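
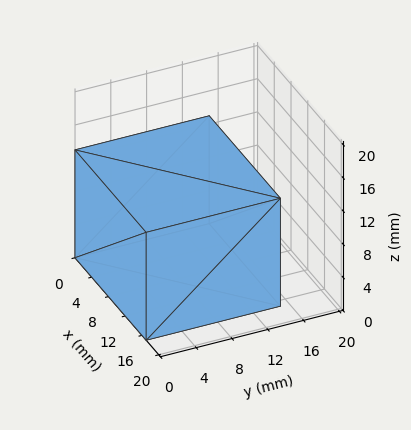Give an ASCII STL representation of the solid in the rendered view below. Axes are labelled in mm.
Reading the render: the shape is a rectangular box, roughly 17 × 15 mm footprint and 13 mm tall (dimensions read to the nearest mm from the axis ticks). For the STL, each face is triangulated and given an outward normal.

solid part
  facet normal 0.0000 0.0000 -1.0000
    outer loop
      vertex 17.0 15.0 0.0
      vertex 17.0 0.0 0.0
      vertex 0.0 0.0 0.0
    endloop
  endfacet
  facet normal 0.0000 0.0000 -1.0000
    outer loop
      vertex 0.0 15.0 0.0
      vertex 17.0 15.0 0.0
      vertex 0.0 0.0 0.0
    endloop
  endfacet
  facet normal 0.0000 0.0000 1.0000
    outer loop
      vertex 0.0 0.0 13.0
      vertex 17.0 0.0 13.0
      vertex 17.0 15.0 13.0
    endloop
  endfacet
  facet normal 0.0000 0.0000 1.0000
    outer loop
      vertex 0.0 0.0 13.0
      vertex 17.0 15.0 13.0
      vertex 0.0 15.0 13.0
    endloop
  endfacet
  facet normal 0.0000 -1.0000 0.0000
    outer loop
      vertex 0.0 0.0 0.0
      vertex 17.0 0.0 0.0
      vertex 17.0 0.0 13.0
    endloop
  endfacet
  facet normal 0.0000 -1.0000 0.0000
    outer loop
      vertex 0.0 0.0 0.0
      vertex 17.0 0.0 13.0
      vertex 0.0 0.0 13.0
    endloop
  endfacet
  facet normal 0.0000 1.0000 0.0000
    outer loop
      vertex 17.0 15.0 13.0
      vertex 17.0 15.0 0.0
      vertex 0.0 15.0 0.0
    endloop
  endfacet
  facet normal 0.0000 1.0000 0.0000
    outer loop
      vertex 0.0 15.0 13.0
      vertex 17.0 15.0 13.0
      vertex 0.0 15.0 0.0
    endloop
  endfacet
  facet normal -1.0000 0.0000 0.0000
    outer loop
      vertex 0.0 15.0 13.0
      vertex 0.0 15.0 0.0
      vertex 0.0 0.0 0.0
    endloop
  endfacet
  facet normal -1.0000 0.0000 0.0000
    outer loop
      vertex 0.0 0.0 13.0
      vertex 0.0 15.0 13.0
      vertex 0.0 0.0 0.0
    endloop
  endfacet
  facet normal 1.0000 0.0000 0.0000
    outer loop
      vertex 17.0 0.0 0.0
      vertex 17.0 15.0 0.0
      vertex 17.0 15.0 13.0
    endloop
  endfacet
  facet normal 1.0000 0.0000 0.0000
    outer loop
      vertex 17.0 0.0 0.0
      vertex 17.0 15.0 13.0
      vertex 17.0 0.0 13.0
    endloop
  endfacet
endsolid part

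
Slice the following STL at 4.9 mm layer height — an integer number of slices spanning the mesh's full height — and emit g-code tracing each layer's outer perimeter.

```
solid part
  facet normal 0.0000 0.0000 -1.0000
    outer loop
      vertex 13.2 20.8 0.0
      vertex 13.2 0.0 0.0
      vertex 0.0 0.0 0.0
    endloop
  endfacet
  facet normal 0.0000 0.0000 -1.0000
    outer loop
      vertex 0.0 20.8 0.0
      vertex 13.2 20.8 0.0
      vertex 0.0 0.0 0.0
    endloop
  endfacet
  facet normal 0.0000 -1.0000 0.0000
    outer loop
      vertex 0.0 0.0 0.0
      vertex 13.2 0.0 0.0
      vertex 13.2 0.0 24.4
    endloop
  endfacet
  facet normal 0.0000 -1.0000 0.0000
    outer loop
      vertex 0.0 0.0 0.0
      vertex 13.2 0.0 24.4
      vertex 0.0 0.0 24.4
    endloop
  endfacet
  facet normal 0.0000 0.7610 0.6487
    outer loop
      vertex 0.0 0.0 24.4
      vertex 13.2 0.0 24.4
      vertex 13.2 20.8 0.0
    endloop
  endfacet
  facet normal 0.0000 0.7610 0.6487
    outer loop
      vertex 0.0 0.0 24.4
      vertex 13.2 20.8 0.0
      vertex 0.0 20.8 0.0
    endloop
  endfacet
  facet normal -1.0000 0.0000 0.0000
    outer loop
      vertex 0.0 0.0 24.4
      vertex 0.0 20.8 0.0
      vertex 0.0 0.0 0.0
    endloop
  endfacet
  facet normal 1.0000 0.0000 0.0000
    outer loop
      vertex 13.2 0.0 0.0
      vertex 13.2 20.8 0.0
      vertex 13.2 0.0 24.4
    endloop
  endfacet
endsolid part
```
; perimeter-only toolpath
G21 ; units = mm
G90 ; absolute positioning
G28 ; home
; layer 1
G0 Z4.9
G0 X0.0 Y0.0
G1 X13.2 Y0.0
G1 X13.2 Y16.6
G1 X0.0 Y16.6
G1 X0.0 Y0.0
; layer 2
G0 Z9.8
G0 X0.0 Y0.0
G1 X13.2 Y0.0
G1 X13.2 Y12.5
G1 X0.0 Y12.5
G1 X0.0 Y0.0
; layer 3
G0 Z14.6
G0 X0.0 Y0.0
G1 X13.2 Y0.0
G1 X13.2 Y8.3
G1 X0.0 Y8.3
G1 X0.0 Y0.0
; layer 4
G0 Z19.5
G0 X0.0 Y0.0
G1 X13.2 Y0.0
G1 X13.2 Y4.2
G1 X0.0 Y4.2
G1 X0.0 Y0.0
M2 ; end

The solid is a wedge (ramp): 13.2 × 20.8 mm base, rising to 24.4 mm along the y=0 edge and sloping linearly to z=0 at y=20.8. Slicing at Δz = 4.9 mm — 5 equal slices spanning the solid's height, so layer i sits at z = i·h/5 — gives 4 non-empty perimeters. Each is a 4-segment closed polygon; G0 lifts to the layer z and rapids to the start vertex, then G1 traces the edges. The cross-section shrinks linearly with z (the slice at the apex is degenerate and omitted).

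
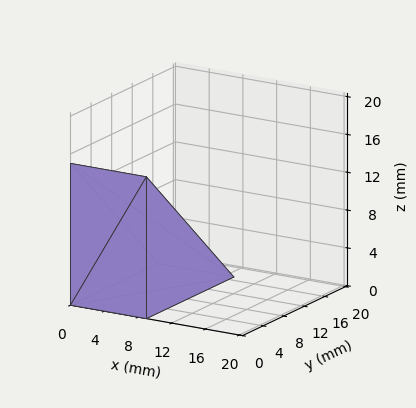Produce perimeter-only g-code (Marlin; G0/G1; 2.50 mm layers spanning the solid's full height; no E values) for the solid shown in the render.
Reading the render: the shape is a wedge (ramp): 9 × 17 mm base, rising to 15 mm along the y=0 edge and sloping linearly to z=0 at y=17 (dimensions read to the nearest mm from the axis ticks). For the g-code, the solid's height is divided into equal slices at the stated Δz and each level perimeter traced with G1 moves after a G0 lift.

; perimeter-only toolpath
G21 ; units = mm
G90 ; absolute positioning
G28 ; home
; layer 1
G0 Z2.50
G0 X0.00 Y0.00
G1 X9.00 Y0.00
G1 X9.00 Y14.17
G1 X0.00 Y14.17
G1 X0.00 Y0.00
; layer 2
G0 Z5.00
G0 X0.00 Y0.00
G1 X9.00 Y0.00
G1 X9.00 Y11.33
G1 X0.00 Y11.33
G1 X0.00 Y0.00
; layer 3
G0 Z7.50
G0 X0.00 Y0.00
G1 X9.00 Y0.00
G1 X9.00 Y8.50
G1 X0.00 Y8.50
G1 X0.00 Y0.00
; layer 4
G0 Z10.00
G0 X0.00 Y0.00
G1 X9.00 Y0.00
G1 X9.00 Y5.67
G1 X0.00 Y5.67
G1 X0.00 Y0.00
; layer 5
G0 Z12.50
G0 X0.00 Y0.00
G1 X9.00 Y0.00
G1 X9.00 Y2.83
G1 X0.00 Y2.83
G1 X0.00 Y0.00
M2 ; end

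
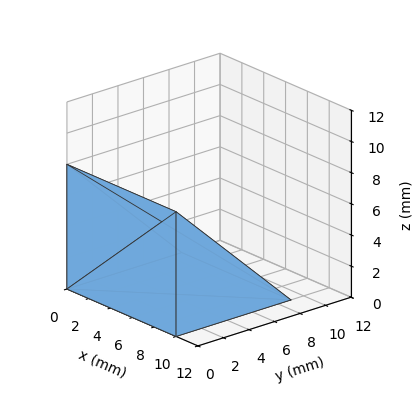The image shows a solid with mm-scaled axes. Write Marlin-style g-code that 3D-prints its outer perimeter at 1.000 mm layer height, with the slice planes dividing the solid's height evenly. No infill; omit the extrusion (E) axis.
Reading the render: the shape is a wedge (ramp): 10 × 9 mm base, rising to 8 mm along the y=0 edge and sloping linearly to z=0 at y=9 (dimensions read to the nearest mm from the axis ticks). For the g-code, the solid's height is divided into equal slices at the stated Δz and each level perimeter traced with G1 moves after a G0 lift.

; perimeter-only toolpath
G21 ; units = mm
G90 ; absolute positioning
G28 ; home
; layer 1
G0 Z1.000
G0 X0.000 Y0.000
G1 X10.000 Y0.000
G1 X10.000 Y7.875
G1 X0.000 Y7.875
G1 X0.000 Y0.000
; layer 2
G0 Z2.000
G0 X0.000 Y0.000
G1 X10.000 Y0.000
G1 X10.000 Y6.750
G1 X0.000 Y6.750
G1 X0.000 Y0.000
; layer 3
G0 Z3.000
G0 X0.000 Y0.000
G1 X10.000 Y0.000
G1 X10.000 Y5.625
G1 X0.000 Y5.625
G1 X0.000 Y0.000
; layer 4
G0 Z4.000
G0 X0.000 Y0.000
G1 X10.000 Y0.000
G1 X10.000 Y4.500
G1 X0.000 Y4.500
G1 X0.000 Y0.000
; layer 5
G0 Z5.000
G0 X0.000 Y0.000
G1 X10.000 Y0.000
G1 X10.000 Y3.375
G1 X0.000 Y3.375
G1 X0.000 Y0.000
; layer 6
G0 Z6.000
G0 X0.000 Y0.000
G1 X10.000 Y0.000
G1 X10.000 Y2.250
G1 X0.000 Y2.250
G1 X0.000 Y0.000
; layer 7
G0 Z7.000
G0 X0.000 Y0.000
G1 X10.000 Y0.000
G1 X10.000 Y1.125
G1 X0.000 Y1.125
G1 X0.000 Y0.000
M2 ; end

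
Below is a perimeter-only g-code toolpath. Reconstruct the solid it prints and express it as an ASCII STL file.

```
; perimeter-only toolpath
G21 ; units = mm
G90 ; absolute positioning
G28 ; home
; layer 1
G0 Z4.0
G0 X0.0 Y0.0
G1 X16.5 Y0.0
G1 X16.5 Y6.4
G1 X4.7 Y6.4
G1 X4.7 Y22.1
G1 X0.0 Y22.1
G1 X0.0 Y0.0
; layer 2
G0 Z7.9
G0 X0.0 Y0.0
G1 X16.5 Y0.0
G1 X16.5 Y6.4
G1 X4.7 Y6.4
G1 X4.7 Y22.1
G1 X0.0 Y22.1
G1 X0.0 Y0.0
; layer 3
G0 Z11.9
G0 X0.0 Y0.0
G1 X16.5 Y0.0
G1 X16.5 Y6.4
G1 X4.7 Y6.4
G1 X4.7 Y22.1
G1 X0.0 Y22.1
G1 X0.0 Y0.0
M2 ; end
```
solid part
  facet normal 0.0000 0.0000 -1.0000
    outer loop
      vertex 16.5 6.4 0.0
      vertex 16.5 0.0 0.0
      vertex 0.0 0.0 0.0
    endloop
  endfacet
  facet normal 0.0000 0.0000 -1.0000
    outer loop
      vertex 4.7 6.4 0.0
      vertex 16.5 6.4 0.0
      vertex 0.0 0.0 0.0
    endloop
  endfacet
  facet normal 0.0000 0.0000 -1.0000
    outer loop
      vertex 4.7 22.1 0.0
      vertex 4.7 6.4 0.0
      vertex 0.0 0.0 0.0
    endloop
  endfacet
  facet normal 0.0000 0.0000 -1.0000
    outer loop
      vertex 0.0 22.1 0.0
      vertex 4.7 22.1 0.0
      vertex 0.0 0.0 0.0
    endloop
  endfacet
  facet normal 0.0000 0.0000 1.0000
    outer loop
      vertex 0.0 0.0 11.9
      vertex 16.5 0.0 11.9
      vertex 16.5 6.4 11.9
    endloop
  endfacet
  facet normal 0.0000 0.0000 1.0000
    outer loop
      vertex 0.0 0.0 11.9
      vertex 16.5 6.4 11.9
      vertex 4.7 6.4 11.9
    endloop
  endfacet
  facet normal 0.0000 0.0000 1.0000
    outer loop
      vertex 0.0 0.0 11.9
      vertex 4.7 6.4 11.9
      vertex 4.7 22.1 11.9
    endloop
  endfacet
  facet normal 0.0000 0.0000 1.0000
    outer loop
      vertex 0.0 0.0 11.9
      vertex 4.7 22.1 11.9
      vertex 0.0 22.1 11.9
    endloop
  endfacet
  facet normal 0.0000 -1.0000 0.0000
    outer loop
      vertex 0.0 0.0 0.0
      vertex 16.5 0.0 0.0
      vertex 16.5 0.0 11.9
    endloop
  endfacet
  facet normal 0.0000 -1.0000 0.0000
    outer loop
      vertex 0.0 0.0 0.0
      vertex 16.5 0.0 11.9
      vertex 0.0 0.0 11.9
    endloop
  endfacet
  facet normal 1.0000 0.0000 0.0000
    outer loop
      vertex 16.5 0.0 0.0
      vertex 16.5 6.4 0.0
      vertex 16.5 6.4 11.9
    endloop
  endfacet
  facet normal 1.0000 0.0000 0.0000
    outer loop
      vertex 16.5 0.0 0.0
      vertex 16.5 6.4 11.9
      vertex 16.5 0.0 11.9
    endloop
  endfacet
  facet normal 0.0000 1.0000 0.0000
    outer loop
      vertex 16.5 6.4 0.0
      vertex 4.7 6.4 0.0
      vertex 4.7 6.4 11.9
    endloop
  endfacet
  facet normal 0.0000 1.0000 0.0000
    outer loop
      vertex 16.5 6.4 0.0
      vertex 4.7 6.4 11.9
      vertex 16.5 6.4 11.9
    endloop
  endfacet
  facet normal 1.0000 0.0000 0.0000
    outer loop
      vertex 4.7 6.4 0.0
      vertex 4.7 22.1 0.0
      vertex 4.7 22.1 11.9
    endloop
  endfacet
  facet normal 1.0000 0.0000 0.0000
    outer loop
      vertex 4.7 6.4 0.0
      vertex 4.7 22.1 11.9
      vertex 4.7 6.4 11.9
    endloop
  endfacet
  facet normal 0.0000 1.0000 0.0000
    outer loop
      vertex 4.7 22.1 0.0
      vertex 0.0 22.1 0.0
      vertex 0.0 22.1 11.9
    endloop
  endfacet
  facet normal 0.0000 1.0000 0.0000
    outer loop
      vertex 4.7 22.1 0.0
      vertex 0.0 22.1 11.9
      vertex 4.7 22.1 11.9
    endloop
  endfacet
  facet normal -1.0000 0.0000 0.0000
    outer loop
      vertex 0.0 22.1 0.0
      vertex 0.0 0.0 0.0
      vertex 0.0 0.0 11.9
    endloop
  endfacet
  facet normal -1.0000 0.0000 0.0000
    outer loop
      vertex 0.0 22.1 0.0
      vertex 0.0 0.0 11.9
      vertex 0.0 22.1 11.9
    endloop
  endfacet
endsolid part

The G0 Z moves step by Δz≈4.0 mm. Every layer's G1 loop is the same polygon, so the solid is a straight extrusion of it from z=0 to z≈11.9. Closing with flat bottom and top caps and triangulating gives 20 facets — an L-shaped prism: outer 16.5 × 22.1 mm, arm thicknesses ≈ 6.4 mm (horizontal) and 4.7 mm (vertical), extruded 11.9 mm in z.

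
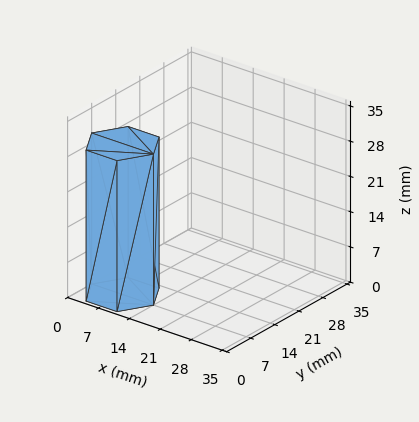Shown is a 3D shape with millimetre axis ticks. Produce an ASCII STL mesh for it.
Reading the render: the shape is a regular 6-sided prism (a cylinder approximated with 6 flat sides), circumscribed radius ≈ 7 mm, height ≈ 30 mm (dimensions read to the nearest mm from the axis ticks). For the STL, each face is triangulated and given an outward normal.

solid part
  facet normal 0.0000 0.0000 -1.0000
    outer loop
      vertex 3.5 13.1 0.0
      vertex 10.5 13.1 0.0
      vertex 14.0 7.0 0.0
    endloop
  endfacet
  facet normal 0.0000 0.0000 -1.0000
    outer loop
      vertex 0.0 7.0 0.0
      vertex 3.5 13.1 0.0
      vertex 14.0 7.0 0.0
    endloop
  endfacet
  facet normal 0.0000 0.0000 -1.0000
    outer loop
      vertex 3.5 0.9 0.0
      vertex 0.0 7.0 0.0
      vertex 14.0 7.0 0.0
    endloop
  endfacet
  facet normal 0.0000 0.0000 -1.0000
    outer loop
      vertex 10.5 0.9 0.0
      vertex 3.5 0.9 0.0
      vertex 14.0 7.0 0.0
    endloop
  endfacet
  facet normal 0.0000 0.0000 1.0000
    outer loop
      vertex 14.0 7.0 30.0
      vertex 10.5 13.1 30.0
      vertex 3.5 13.1 30.0
    endloop
  endfacet
  facet normal 0.0000 0.0000 1.0000
    outer loop
      vertex 14.0 7.0 30.0
      vertex 3.5 13.1 30.0
      vertex 0.0 7.0 30.0
    endloop
  endfacet
  facet normal 0.0000 0.0000 1.0000
    outer loop
      vertex 14.0 7.0 30.0
      vertex 0.0 7.0 30.0
      vertex 3.5 0.9 30.0
    endloop
  endfacet
  facet normal 0.0000 0.0000 1.0000
    outer loop
      vertex 14.0 7.0 30.0
      vertex 3.5 0.9 30.0
      vertex 10.5 0.9 30.0
    endloop
  endfacet
  facet normal 0.8674 0.4977 0.0000
    outer loop
      vertex 14.0 7.0 0.0
      vertex 10.5 13.1 0.0
      vertex 10.5 13.1 30.0
    endloop
  endfacet
  facet normal 0.8674 0.4977 0.0000
    outer loop
      vertex 14.0 7.0 0.0
      vertex 10.5 13.1 30.0
      vertex 14.0 7.0 30.0
    endloop
  endfacet
  facet normal 0.0000 1.0000 0.0000
    outer loop
      vertex 10.5 13.1 0.0
      vertex 3.5 13.1 0.0
      vertex 3.5 13.1 30.0
    endloop
  endfacet
  facet normal 0.0000 1.0000 0.0000
    outer loop
      vertex 10.5 13.1 0.0
      vertex 3.5 13.1 30.0
      vertex 10.5 13.1 30.0
    endloop
  endfacet
  facet normal -0.8674 0.4977 0.0000
    outer loop
      vertex 3.5 13.1 0.0
      vertex 0.0 7.0 0.0
      vertex 0.0 7.0 30.0
    endloop
  endfacet
  facet normal -0.8674 0.4977 0.0000
    outer loop
      vertex 3.5 13.1 0.0
      vertex 0.0 7.0 30.0
      vertex 3.5 13.1 30.0
    endloop
  endfacet
  facet normal -0.8674 -0.4977 0.0000
    outer loop
      vertex 0.0 7.0 0.0
      vertex 3.5 0.9 0.0
      vertex 3.5 0.9 30.0
    endloop
  endfacet
  facet normal -0.8674 -0.4977 0.0000
    outer loop
      vertex 0.0 7.0 0.0
      vertex 3.5 0.9 30.0
      vertex 0.0 7.0 30.0
    endloop
  endfacet
  facet normal 0.0000 -1.0000 0.0000
    outer loop
      vertex 3.5 0.9 0.0
      vertex 10.5 0.9 0.0
      vertex 10.5 0.9 30.0
    endloop
  endfacet
  facet normal 0.0000 -1.0000 0.0000
    outer loop
      vertex 3.5 0.9 0.0
      vertex 10.5 0.9 30.0
      vertex 3.5 0.9 30.0
    endloop
  endfacet
  facet normal 0.8674 -0.4977 0.0000
    outer loop
      vertex 10.5 0.9 0.0
      vertex 14.0 7.0 0.0
      vertex 14.0 7.0 30.0
    endloop
  endfacet
  facet normal 0.8674 -0.4977 0.0000
    outer loop
      vertex 10.5 0.9 0.0
      vertex 14.0 7.0 30.0
      vertex 10.5 0.9 30.0
    endloop
  endfacet
endsolid part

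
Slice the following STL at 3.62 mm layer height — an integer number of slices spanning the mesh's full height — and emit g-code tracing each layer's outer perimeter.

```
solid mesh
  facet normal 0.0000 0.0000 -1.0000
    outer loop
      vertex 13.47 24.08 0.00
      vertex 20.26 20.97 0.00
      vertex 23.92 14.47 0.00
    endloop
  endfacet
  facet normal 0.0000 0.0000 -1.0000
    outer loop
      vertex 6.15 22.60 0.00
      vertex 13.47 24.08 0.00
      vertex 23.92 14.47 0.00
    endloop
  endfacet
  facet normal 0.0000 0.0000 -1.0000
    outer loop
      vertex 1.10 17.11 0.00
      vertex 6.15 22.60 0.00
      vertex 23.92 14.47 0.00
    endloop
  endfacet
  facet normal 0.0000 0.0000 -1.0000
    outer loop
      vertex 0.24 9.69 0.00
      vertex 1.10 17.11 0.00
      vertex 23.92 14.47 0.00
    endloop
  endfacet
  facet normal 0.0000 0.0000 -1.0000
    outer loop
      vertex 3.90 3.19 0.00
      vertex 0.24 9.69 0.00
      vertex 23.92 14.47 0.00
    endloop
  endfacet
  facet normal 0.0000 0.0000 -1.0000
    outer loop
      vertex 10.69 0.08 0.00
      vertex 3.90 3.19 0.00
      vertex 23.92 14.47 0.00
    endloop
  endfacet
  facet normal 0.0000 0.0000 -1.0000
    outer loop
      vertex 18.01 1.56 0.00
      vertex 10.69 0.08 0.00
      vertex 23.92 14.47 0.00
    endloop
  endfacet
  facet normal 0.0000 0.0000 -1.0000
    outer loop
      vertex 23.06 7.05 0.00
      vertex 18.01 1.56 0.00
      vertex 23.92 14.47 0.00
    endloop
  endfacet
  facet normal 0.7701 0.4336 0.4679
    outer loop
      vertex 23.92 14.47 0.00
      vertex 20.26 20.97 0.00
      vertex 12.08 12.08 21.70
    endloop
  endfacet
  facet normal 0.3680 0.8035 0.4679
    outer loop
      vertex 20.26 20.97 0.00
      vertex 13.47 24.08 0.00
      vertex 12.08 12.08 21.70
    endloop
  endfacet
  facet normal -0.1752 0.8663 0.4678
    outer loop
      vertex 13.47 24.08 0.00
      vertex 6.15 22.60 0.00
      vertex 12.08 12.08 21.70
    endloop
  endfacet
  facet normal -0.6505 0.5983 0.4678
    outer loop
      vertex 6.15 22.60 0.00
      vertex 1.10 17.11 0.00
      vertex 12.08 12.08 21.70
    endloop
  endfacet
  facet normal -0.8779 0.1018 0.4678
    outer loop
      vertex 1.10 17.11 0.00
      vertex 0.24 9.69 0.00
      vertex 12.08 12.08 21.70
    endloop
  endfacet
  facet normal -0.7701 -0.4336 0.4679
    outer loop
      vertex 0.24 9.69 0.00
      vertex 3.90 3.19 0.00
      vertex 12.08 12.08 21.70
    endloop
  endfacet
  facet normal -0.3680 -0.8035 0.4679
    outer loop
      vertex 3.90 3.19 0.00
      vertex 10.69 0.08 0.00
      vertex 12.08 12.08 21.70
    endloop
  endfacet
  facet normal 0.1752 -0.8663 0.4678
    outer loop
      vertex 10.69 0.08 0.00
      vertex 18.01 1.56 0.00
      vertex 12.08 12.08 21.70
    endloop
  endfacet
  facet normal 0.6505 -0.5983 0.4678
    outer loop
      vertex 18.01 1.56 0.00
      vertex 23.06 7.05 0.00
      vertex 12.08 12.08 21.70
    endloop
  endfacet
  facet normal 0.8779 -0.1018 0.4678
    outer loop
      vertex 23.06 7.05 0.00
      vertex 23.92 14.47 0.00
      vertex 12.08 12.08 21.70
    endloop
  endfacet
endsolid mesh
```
; perimeter-only toolpath
G21 ; units = mm
G90 ; absolute positioning
G28 ; home
; layer 1
G0 Z3.62
G0 X21.95 Y14.07
G1 X18.90 Y19.49
G1 X13.24 Y22.08
G1 X7.14 Y20.85
G1 X2.93 Y16.27
G1 X2.21 Y10.09
G1 X5.26 Y4.67
G1 X10.92 Y2.08
G1 X17.02 Y3.31
G1 X21.23 Y7.89
G1 X21.95 Y14.07
; layer 2
G0 Z7.23
G0 X19.97 Y13.67
G1 X17.53 Y18.01
G1 X13.01 Y20.08
G1 X8.13 Y19.09
G1 X4.76 Y15.43
G1 X4.19 Y10.49
G1 X6.63 Y6.15
G1 X11.15 Y4.08
G1 X16.03 Y5.07
G1 X19.40 Y8.73
G1 X19.97 Y13.67
; layer 3
G0 Z10.85
G0 X18.00 Y13.28
G1 X16.17 Y16.52
G1 X12.78 Y18.08
G1 X9.12 Y17.34
G1 X6.59 Y14.59
G1 X6.16 Y10.88
G1 X7.99 Y7.63
G1 X11.38 Y6.08
G1 X15.05 Y6.82
G1 X17.57 Y9.56
G1 X18.00 Y13.28
; layer 4
G0 Z14.47
G0 X16.03 Y12.88
G1 X14.81 Y15.04
G1 X12.54 Y16.08
G1 X10.10 Y15.59
G1 X8.42 Y13.76
G1 X8.13 Y11.28
G1 X9.35 Y9.12
G1 X11.62 Y8.08
G1 X14.06 Y8.57
G1 X15.74 Y10.40
G1 X16.03 Y12.88
; layer 5
G0 Z18.08
G0 X14.05 Y12.48
G1 X13.44 Y13.56
G1 X12.31 Y14.08
G1 X11.09 Y13.83
G1 X10.25 Y12.92
G1 X10.11 Y11.68
G1 X10.72 Y10.60
G1 X11.85 Y10.08
G1 X13.07 Y10.33
G1 X13.91 Y11.24
G1 X14.05 Y12.48
M2 ; end

The solid is a regular 10-sided pyramid, base circumscribed radius ≈ 12.1 mm, apex at z ≈ 21.7 mm. Slicing at Δz = 3.62 mm — 6 equal slices spanning the solid's height, so layer i sits at z = i·h/6 — gives 5 non-empty perimeters. Each is a 10-segment closed polygon; G0 lifts to the layer z and rapids to the start vertex, then G1 traces the edges. The cross-section shrinks linearly with z (the slice at the apex is degenerate and omitted).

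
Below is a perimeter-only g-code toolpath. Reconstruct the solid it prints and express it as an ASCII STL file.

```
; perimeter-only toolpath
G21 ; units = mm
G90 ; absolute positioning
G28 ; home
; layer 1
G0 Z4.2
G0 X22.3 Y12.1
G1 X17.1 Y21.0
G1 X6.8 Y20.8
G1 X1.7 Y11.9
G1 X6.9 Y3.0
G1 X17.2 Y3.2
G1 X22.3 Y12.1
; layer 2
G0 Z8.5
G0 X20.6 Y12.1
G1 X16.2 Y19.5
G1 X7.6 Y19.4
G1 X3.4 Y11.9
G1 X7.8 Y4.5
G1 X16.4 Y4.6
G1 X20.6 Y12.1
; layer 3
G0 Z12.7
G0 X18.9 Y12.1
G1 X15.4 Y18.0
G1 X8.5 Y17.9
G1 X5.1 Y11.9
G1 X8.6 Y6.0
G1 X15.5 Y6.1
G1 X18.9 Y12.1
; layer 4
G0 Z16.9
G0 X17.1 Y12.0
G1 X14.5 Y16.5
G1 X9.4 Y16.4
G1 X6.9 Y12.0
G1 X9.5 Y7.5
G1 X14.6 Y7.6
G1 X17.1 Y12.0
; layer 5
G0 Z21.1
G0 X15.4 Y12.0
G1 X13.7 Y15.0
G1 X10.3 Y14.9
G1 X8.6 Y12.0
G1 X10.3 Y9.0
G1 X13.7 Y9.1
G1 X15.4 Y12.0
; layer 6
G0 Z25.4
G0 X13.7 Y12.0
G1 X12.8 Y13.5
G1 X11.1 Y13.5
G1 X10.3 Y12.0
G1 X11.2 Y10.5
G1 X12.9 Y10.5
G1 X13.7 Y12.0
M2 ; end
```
solid part
  facet normal 0.0000 0.0000 -1.0000
    outer loop
      vertex 5.9 22.3 0.0
      vertex 17.9 22.5 0.0
      vertex 24.0 12.1 0.0
    endloop
  endfacet
  facet normal 0.0000 0.0000 -1.0000
    outer loop
      vertex 0.0 11.9 0.0
      vertex 5.9 22.3 0.0
      vertex 24.0 12.1 0.0
    endloop
  endfacet
  facet normal 0.0000 0.0000 -1.0000
    outer loop
      vertex 6.1 1.5 0.0
      vertex 0.0 11.9 0.0
      vertex 24.0 12.1 0.0
    endloop
  endfacet
  facet normal 0.0000 0.0000 -1.0000
    outer loop
      vertex 18.1 1.7 0.0
      vertex 6.1 1.5 0.0
      vertex 24.0 12.1 0.0
    endloop
  endfacet
  facet normal 0.8138 0.4773 0.3315
    outer loop
      vertex 24.0 12.1 0.0
      vertex 17.9 22.5 0.0
      vertex 12.0 12.0 29.6
    endloop
  endfacet
  facet normal -0.0157 0.9433 0.3315
    outer loop
      vertex 17.9 22.5 0.0
      vertex 5.9 22.3 0.0
      vertex 12.0 12.0 29.6
    endloop
  endfacet
  facet normal -0.8207 0.4656 0.3311
    outer loop
      vertex 5.9 22.3 0.0
      vertex 0.0 11.9 0.0
      vertex 12.0 12.0 29.6
    endloop
  endfacet
  facet normal -0.8138 -0.4773 0.3315
    outer loop
      vertex 0.0 11.9 0.0
      vertex 6.1 1.5 0.0
      vertex 12.0 12.0 29.6
    endloop
  endfacet
  facet normal 0.0157 -0.9433 0.3315
    outer loop
      vertex 6.1 1.5 0.0
      vertex 18.1 1.7 0.0
      vertex 12.0 12.0 29.6
    endloop
  endfacet
  facet normal 0.8207 -0.4656 0.3311
    outer loop
      vertex 18.1 1.7 0.0
      vertex 24.0 12.1 0.0
      vertex 12.0 12.0 29.6
    endloop
  endfacet
endsolid part

The G0 Z moves step by Δz≈4.2 mm. The G1 loops shrink linearly with z, so the solid tapers from its base footprint up to z≈29.6. Closing with a flat bottom cap and the tapered top and triangulating gives 10 facets — a regular 6-sided pyramid, base circumscribed radius ≈ 12 mm, apex at z ≈ 29.6 mm.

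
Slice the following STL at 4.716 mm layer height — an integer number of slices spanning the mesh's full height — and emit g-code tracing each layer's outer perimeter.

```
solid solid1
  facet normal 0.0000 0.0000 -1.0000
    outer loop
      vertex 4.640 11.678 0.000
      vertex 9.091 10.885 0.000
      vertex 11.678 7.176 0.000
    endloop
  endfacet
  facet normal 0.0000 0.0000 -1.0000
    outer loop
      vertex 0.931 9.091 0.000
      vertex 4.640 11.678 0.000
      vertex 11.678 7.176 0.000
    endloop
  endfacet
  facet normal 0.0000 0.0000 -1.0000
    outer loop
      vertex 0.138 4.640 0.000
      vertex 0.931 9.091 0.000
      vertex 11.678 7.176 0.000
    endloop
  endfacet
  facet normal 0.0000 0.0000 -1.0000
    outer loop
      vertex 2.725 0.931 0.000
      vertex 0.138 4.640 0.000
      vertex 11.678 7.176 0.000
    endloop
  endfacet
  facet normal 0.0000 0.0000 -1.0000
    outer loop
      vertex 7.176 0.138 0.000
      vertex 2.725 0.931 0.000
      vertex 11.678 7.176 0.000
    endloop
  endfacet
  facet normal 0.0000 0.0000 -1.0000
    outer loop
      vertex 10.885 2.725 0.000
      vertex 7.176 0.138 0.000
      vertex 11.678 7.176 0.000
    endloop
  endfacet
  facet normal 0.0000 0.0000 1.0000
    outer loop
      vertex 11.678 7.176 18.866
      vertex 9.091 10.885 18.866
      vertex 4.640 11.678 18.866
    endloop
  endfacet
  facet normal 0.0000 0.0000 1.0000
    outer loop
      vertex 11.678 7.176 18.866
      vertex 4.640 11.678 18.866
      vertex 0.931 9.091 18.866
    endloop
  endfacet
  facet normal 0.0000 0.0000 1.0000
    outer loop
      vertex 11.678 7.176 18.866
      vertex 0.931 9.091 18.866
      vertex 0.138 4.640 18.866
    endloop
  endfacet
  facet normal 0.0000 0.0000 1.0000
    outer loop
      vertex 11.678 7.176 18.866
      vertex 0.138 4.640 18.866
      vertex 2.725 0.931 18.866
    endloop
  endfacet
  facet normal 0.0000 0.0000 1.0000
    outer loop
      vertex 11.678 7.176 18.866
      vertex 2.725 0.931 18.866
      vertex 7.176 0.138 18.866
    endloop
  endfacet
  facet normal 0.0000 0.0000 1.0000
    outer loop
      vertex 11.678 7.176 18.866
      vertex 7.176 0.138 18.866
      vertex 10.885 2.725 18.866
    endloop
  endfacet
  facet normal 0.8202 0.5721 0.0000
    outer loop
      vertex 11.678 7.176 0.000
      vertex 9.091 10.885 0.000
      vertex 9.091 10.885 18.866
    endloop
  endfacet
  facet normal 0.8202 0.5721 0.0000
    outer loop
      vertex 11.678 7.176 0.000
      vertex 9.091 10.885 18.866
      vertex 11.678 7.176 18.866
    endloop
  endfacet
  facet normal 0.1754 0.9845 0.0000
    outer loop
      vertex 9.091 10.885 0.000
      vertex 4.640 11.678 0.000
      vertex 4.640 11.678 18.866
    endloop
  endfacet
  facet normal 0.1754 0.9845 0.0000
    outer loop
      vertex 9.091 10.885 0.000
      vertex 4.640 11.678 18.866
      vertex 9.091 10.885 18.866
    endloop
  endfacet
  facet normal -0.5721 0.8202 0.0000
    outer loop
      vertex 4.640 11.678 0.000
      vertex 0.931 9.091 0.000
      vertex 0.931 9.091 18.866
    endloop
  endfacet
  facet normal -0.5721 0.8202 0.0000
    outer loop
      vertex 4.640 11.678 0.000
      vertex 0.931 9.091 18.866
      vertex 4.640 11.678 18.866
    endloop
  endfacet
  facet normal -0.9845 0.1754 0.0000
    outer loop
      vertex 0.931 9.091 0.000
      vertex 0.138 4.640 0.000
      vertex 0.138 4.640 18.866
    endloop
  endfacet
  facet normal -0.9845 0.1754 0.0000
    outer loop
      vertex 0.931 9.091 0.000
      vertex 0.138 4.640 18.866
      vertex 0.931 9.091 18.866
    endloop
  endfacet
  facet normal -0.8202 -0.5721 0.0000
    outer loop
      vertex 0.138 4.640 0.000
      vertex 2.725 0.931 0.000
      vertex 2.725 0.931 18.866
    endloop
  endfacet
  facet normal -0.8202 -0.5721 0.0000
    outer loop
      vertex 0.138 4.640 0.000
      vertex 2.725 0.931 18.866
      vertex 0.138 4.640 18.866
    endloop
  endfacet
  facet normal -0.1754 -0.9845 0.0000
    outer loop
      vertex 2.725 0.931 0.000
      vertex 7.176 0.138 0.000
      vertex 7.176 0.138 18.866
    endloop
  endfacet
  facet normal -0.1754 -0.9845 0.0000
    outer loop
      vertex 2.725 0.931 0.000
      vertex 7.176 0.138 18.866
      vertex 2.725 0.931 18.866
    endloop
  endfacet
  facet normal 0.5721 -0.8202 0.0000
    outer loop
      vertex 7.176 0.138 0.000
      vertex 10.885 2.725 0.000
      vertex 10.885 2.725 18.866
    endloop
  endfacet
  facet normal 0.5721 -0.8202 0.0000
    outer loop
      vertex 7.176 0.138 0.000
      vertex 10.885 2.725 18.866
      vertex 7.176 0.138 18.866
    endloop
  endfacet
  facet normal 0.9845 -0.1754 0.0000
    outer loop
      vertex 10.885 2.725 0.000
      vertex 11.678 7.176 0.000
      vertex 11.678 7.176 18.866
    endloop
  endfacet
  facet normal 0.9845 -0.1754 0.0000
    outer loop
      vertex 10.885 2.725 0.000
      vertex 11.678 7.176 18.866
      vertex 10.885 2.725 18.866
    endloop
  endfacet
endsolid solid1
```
; perimeter-only toolpath
G21 ; units = mm
G90 ; absolute positioning
G28 ; home
; layer 1
G0 Z4.716
G0 X11.678 Y7.176
G1 X9.091 Y10.885
G1 X4.640 Y11.678
G1 X0.931 Y9.091
G1 X0.138 Y4.640
G1 X2.725 Y0.931
G1 X7.176 Y0.138
G1 X10.885 Y2.725
G1 X11.678 Y7.176
; layer 2
G0 Z9.433
G0 X11.678 Y7.176
G1 X9.091 Y10.885
G1 X4.640 Y11.678
G1 X0.931 Y9.091
G1 X0.138 Y4.640
G1 X2.725 Y0.931
G1 X7.176 Y0.138
G1 X10.885 Y2.725
G1 X11.678 Y7.176
; layer 3
G0 Z14.149
G0 X11.678 Y7.176
G1 X9.091 Y10.885
G1 X4.640 Y11.678
G1 X0.931 Y9.091
G1 X0.138 Y4.640
G1 X2.725 Y0.931
G1 X7.176 Y0.138
G1 X10.885 Y2.725
G1 X11.678 Y7.176
; layer 4
G0 Z18.866
G0 X11.678 Y7.176
G1 X9.091 Y10.885
G1 X4.640 Y11.678
G1 X0.931 Y9.091
G1 X0.138 Y4.640
G1 X2.725 Y0.931
G1 X7.176 Y0.138
G1 X10.885 Y2.725
G1 X11.678 Y7.176
M2 ; end

The solid is a regular 8-sided prism (a cylinder approximated with 8 flat sides), circumscribed radius ≈ 5.91 mm, height ≈ 18.9 mm. Slicing at Δz = 4.716 mm — 4 equal slices spanning the solid's height, so layer i sits at z = i·h/4 — gives 4 non-empty perimeters. Each is a 8-segment closed polygon; G0 lifts to the layer z and rapids to the start vertex, then G1 traces the edges.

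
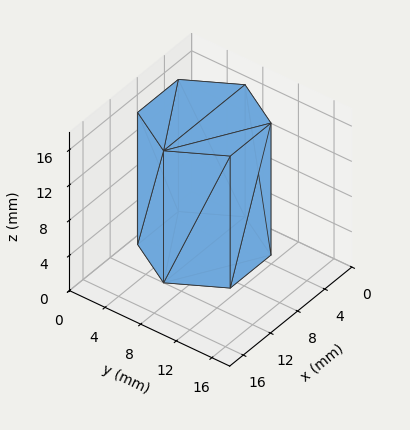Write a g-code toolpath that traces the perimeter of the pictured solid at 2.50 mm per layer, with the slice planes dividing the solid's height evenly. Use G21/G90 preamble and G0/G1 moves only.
Reading the render: the shape is a regular 6-sided prism (a cylinder approximated with 6 flat sides), circumscribed radius ≈ 6 mm, height ≈ 15 mm (dimensions read to the nearest mm from the axis ticks). For the g-code, the solid's height is divided into equal slices at the stated Δz and each level perimeter traced with G1 moves after a G0 lift.

; perimeter-only toolpath
G21 ; units = mm
G90 ; absolute positioning
G28 ; home
; layer 1
G0 Z2.50
G0 X12.00 Y6.00
G1 X9.00 Y11.20
G1 X3.00 Y11.20
G1 X0.00 Y6.00
G1 X3.00 Y0.80
G1 X9.00 Y0.80
G1 X12.00 Y6.00
; layer 2
G0 Z5.00
G0 X12.00 Y6.00
G1 X9.00 Y11.20
G1 X3.00 Y11.20
G1 X0.00 Y6.00
G1 X3.00 Y0.80
G1 X9.00 Y0.80
G1 X12.00 Y6.00
; layer 3
G0 Z7.50
G0 X12.00 Y6.00
G1 X9.00 Y11.20
G1 X3.00 Y11.20
G1 X0.00 Y6.00
G1 X3.00 Y0.80
G1 X9.00 Y0.80
G1 X12.00 Y6.00
; layer 4
G0 Z10.00
G0 X12.00 Y6.00
G1 X9.00 Y11.20
G1 X3.00 Y11.20
G1 X0.00 Y6.00
G1 X3.00 Y0.80
G1 X9.00 Y0.80
G1 X12.00 Y6.00
; layer 5
G0 Z12.50
G0 X12.00 Y6.00
G1 X9.00 Y11.20
G1 X3.00 Y11.20
G1 X0.00 Y6.00
G1 X3.00 Y0.80
G1 X9.00 Y0.80
G1 X12.00 Y6.00
; layer 6
G0 Z15.00
G0 X12.00 Y6.00
G1 X9.00 Y11.20
G1 X3.00 Y11.20
G1 X0.00 Y6.00
G1 X3.00 Y0.80
G1 X9.00 Y0.80
G1 X12.00 Y6.00
M2 ; end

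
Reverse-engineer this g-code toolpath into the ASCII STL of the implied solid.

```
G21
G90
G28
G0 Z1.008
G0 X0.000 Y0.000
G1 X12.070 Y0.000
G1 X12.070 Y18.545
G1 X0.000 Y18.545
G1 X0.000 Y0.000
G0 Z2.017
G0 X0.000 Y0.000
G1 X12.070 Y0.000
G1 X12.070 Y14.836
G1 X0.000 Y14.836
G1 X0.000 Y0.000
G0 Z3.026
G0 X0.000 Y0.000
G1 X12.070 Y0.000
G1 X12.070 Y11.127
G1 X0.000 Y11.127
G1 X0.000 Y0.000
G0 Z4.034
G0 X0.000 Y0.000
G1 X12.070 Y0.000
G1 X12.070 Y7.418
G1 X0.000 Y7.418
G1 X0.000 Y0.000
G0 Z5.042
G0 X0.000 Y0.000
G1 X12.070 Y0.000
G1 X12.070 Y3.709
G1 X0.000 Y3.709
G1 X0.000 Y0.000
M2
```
solid part
  facet normal 0.0000 0.0000 -1.0000
    outer loop
      vertex 12.070 22.254 0.000
      vertex 12.070 0.000 0.000
      vertex 0.000 0.000 0.000
    endloop
  endfacet
  facet normal 0.0000 0.0000 -1.0000
    outer loop
      vertex 0.000 22.254 0.000
      vertex 12.070 22.254 0.000
      vertex 0.000 0.000 0.000
    endloop
  endfacet
  facet normal 0.0000 -1.0000 0.0000
    outer loop
      vertex 0.000 0.000 0.000
      vertex 12.070 0.000 0.000
      vertex 12.070 0.000 6.051
    endloop
  endfacet
  facet normal 0.0000 -1.0000 0.0000
    outer loop
      vertex 0.000 0.000 0.000
      vertex 12.070 0.000 6.051
      vertex 0.000 0.000 6.051
    endloop
  endfacet
  facet normal 0.0000 0.2624 0.9650
    outer loop
      vertex 0.000 0.000 6.051
      vertex 12.070 0.000 6.051
      vertex 12.070 22.254 0.000
    endloop
  endfacet
  facet normal 0.0000 0.2624 0.9650
    outer loop
      vertex 0.000 0.000 6.051
      vertex 12.070 22.254 0.000
      vertex 0.000 22.254 0.000
    endloop
  endfacet
  facet normal -1.0000 0.0000 0.0000
    outer loop
      vertex 0.000 0.000 6.051
      vertex 0.000 22.254 0.000
      vertex 0.000 0.000 0.000
    endloop
  endfacet
  facet normal 1.0000 0.0000 0.0000
    outer loop
      vertex 12.070 0.000 0.000
      vertex 12.070 22.254 0.000
      vertex 12.070 0.000 6.051
    endloop
  endfacet
endsolid part

The G0 Z moves step by Δz≈1.008 mm. The G1 loops shrink linearly with z, so the solid tapers from its base footprint up to z≈6.05. Closing with a flat bottom cap and the tapered top and triangulating gives 8 facets — a wedge (ramp): 12.1 × 22.3 mm base, rising to 6.05 mm along the y=0 edge and sloping linearly to z=0 at y=22.3.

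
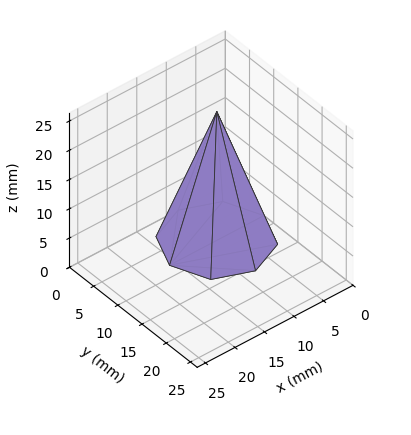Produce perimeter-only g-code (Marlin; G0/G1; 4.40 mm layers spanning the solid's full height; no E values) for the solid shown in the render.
Reading the render: the shape is a regular 8-sided pyramid, base circumscribed radius ≈ 8 mm, apex at z ≈ 22 mm (dimensions read to the nearest mm from the axis ticks). For the g-code, the solid's height is divided into equal slices at the stated Δz and each level perimeter traced with G1 moves after a G0 lift.

; perimeter-only toolpath
G21 ; units = mm
G90 ; absolute positioning
G28 ; home
; layer 1
G0 Z4.40
G0 X14.40 Y8.00
G1 X12.53 Y12.53
G1 X8.00 Y14.40
G1 X3.47 Y12.53
G1 X1.60 Y8.00
G1 X3.47 Y3.47
G1 X8.00 Y1.60
G1 X12.53 Y3.47
G1 X14.40 Y8.00
; layer 2
G0 Z8.80
G0 X12.80 Y8.00
G1 X11.40 Y11.40
G1 X8.00 Y12.80
G1 X4.60 Y11.40
G1 X3.20 Y8.00
G1 X4.60 Y4.60
G1 X8.00 Y3.20
G1 X11.40 Y4.60
G1 X12.80 Y8.00
; layer 3
G0 Z13.20
G0 X11.20 Y8.00
G1 X10.26 Y10.26
G1 X8.00 Y11.20
G1 X5.74 Y10.26
G1 X4.80 Y8.00
G1 X5.74 Y5.74
G1 X8.00 Y4.80
G1 X10.26 Y5.74
G1 X11.20 Y8.00
; layer 4
G0 Z17.60
G0 X9.60 Y8.00
G1 X9.13 Y9.13
G1 X8.00 Y9.60
G1 X6.87 Y9.13
G1 X6.40 Y8.00
G1 X6.87 Y6.87
G1 X8.00 Y6.40
G1 X9.13 Y6.87
G1 X9.60 Y8.00
M2 ; end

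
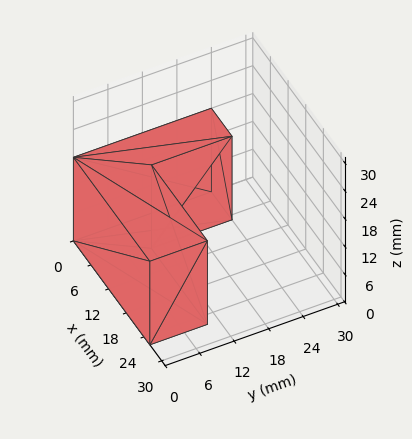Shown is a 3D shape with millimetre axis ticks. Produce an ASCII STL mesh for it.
Reading the render: the shape is an L-shaped prism: outer 26 × 24 mm, arm thicknesses ≈ 10 mm (horizontal) and 7 mm (vertical), extruded 18 mm in z (dimensions read to the nearest mm from the axis ticks). For the STL, each face is triangulated and given an outward normal.

solid part
  facet normal 0.0000 0.0000 -1.0000
    outer loop
      vertex 26.0 10.0 0.0
      vertex 26.0 0.0 0.0
      vertex 0.0 0.0 0.0
    endloop
  endfacet
  facet normal 0.0000 0.0000 -1.0000
    outer loop
      vertex 7.0 10.0 0.0
      vertex 26.0 10.0 0.0
      vertex 0.0 0.0 0.0
    endloop
  endfacet
  facet normal 0.0000 0.0000 -1.0000
    outer loop
      vertex 7.0 24.0 0.0
      vertex 7.0 10.0 0.0
      vertex 0.0 0.0 0.0
    endloop
  endfacet
  facet normal 0.0000 0.0000 -1.0000
    outer loop
      vertex 0.0 24.0 0.0
      vertex 7.0 24.0 0.0
      vertex 0.0 0.0 0.0
    endloop
  endfacet
  facet normal 0.0000 0.0000 1.0000
    outer loop
      vertex 0.0 0.0 18.0
      vertex 26.0 0.0 18.0
      vertex 26.0 10.0 18.0
    endloop
  endfacet
  facet normal 0.0000 0.0000 1.0000
    outer loop
      vertex 0.0 0.0 18.0
      vertex 26.0 10.0 18.0
      vertex 7.0 10.0 18.0
    endloop
  endfacet
  facet normal 0.0000 0.0000 1.0000
    outer loop
      vertex 0.0 0.0 18.0
      vertex 7.0 10.0 18.0
      vertex 7.0 24.0 18.0
    endloop
  endfacet
  facet normal 0.0000 0.0000 1.0000
    outer loop
      vertex 0.0 0.0 18.0
      vertex 7.0 24.0 18.0
      vertex 0.0 24.0 18.0
    endloop
  endfacet
  facet normal 0.0000 -1.0000 0.0000
    outer loop
      vertex 0.0 0.0 0.0
      vertex 26.0 0.0 0.0
      vertex 26.0 0.0 18.0
    endloop
  endfacet
  facet normal 0.0000 -1.0000 0.0000
    outer loop
      vertex 0.0 0.0 0.0
      vertex 26.0 0.0 18.0
      vertex 0.0 0.0 18.0
    endloop
  endfacet
  facet normal 1.0000 0.0000 0.0000
    outer loop
      vertex 26.0 0.0 0.0
      vertex 26.0 10.0 0.0
      vertex 26.0 10.0 18.0
    endloop
  endfacet
  facet normal 1.0000 0.0000 0.0000
    outer loop
      vertex 26.0 0.0 0.0
      vertex 26.0 10.0 18.0
      vertex 26.0 0.0 18.0
    endloop
  endfacet
  facet normal 0.0000 1.0000 0.0000
    outer loop
      vertex 26.0 10.0 0.0
      vertex 7.0 10.0 0.0
      vertex 7.0 10.0 18.0
    endloop
  endfacet
  facet normal 0.0000 1.0000 0.0000
    outer loop
      vertex 26.0 10.0 0.0
      vertex 7.0 10.0 18.0
      vertex 26.0 10.0 18.0
    endloop
  endfacet
  facet normal 1.0000 0.0000 0.0000
    outer loop
      vertex 7.0 10.0 0.0
      vertex 7.0 24.0 0.0
      vertex 7.0 24.0 18.0
    endloop
  endfacet
  facet normal 1.0000 0.0000 0.0000
    outer loop
      vertex 7.0 10.0 0.0
      vertex 7.0 24.0 18.0
      vertex 7.0 10.0 18.0
    endloop
  endfacet
  facet normal 0.0000 1.0000 0.0000
    outer loop
      vertex 7.0 24.0 0.0
      vertex 0.0 24.0 0.0
      vertex 0.0 24.0 18.0
    endloop
  endfacet
  facet normal 0.0000 1.0000 0.0000
    outer loop
      vertex 7.0 24.0 0.0
      vertex 0.0 24.0 18.0
      vertex 7.0 24.0 18.0
    endloop
  endfacet
  facet normal -1.0000 0.0000 0.0000
    outer loop
      vertex 0.0 24.0 0.0
      vertex 0.0 0.0 0.0
      vertex 0.0 0.0 18.0
    endloop
  endfacet
  facet normal -1.0000 0.0000 0.0000
    outer loop
      vertex 0.0 24.0 0.0
      vertex 0.0 0.0 18.0
      vertex 0.0 24.0 18.0
    endloop
  endfacet
endsolid part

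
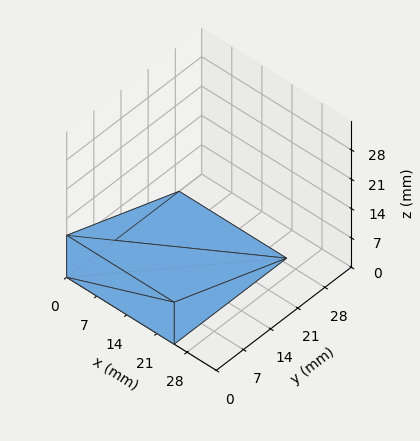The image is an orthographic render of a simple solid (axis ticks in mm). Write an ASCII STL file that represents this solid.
Reading the render: the shape is a wedge (ramp): 25 × 29 mm base, rising to 10 mm along the y=0 edge and sloping linearly to z=0 at y=29 (dimensions read to the nearest mm from the axis ticks). For the STL, each face is triangulated and given an outward normal.

solid part
  facet normal 0.0000 0.0000 -1.0000
    outer loop
      vertex 25.0 29.0 0.0
      vertex 25.0 0.0 0.0
      vertex 0.0 0.0 0.0
    endloop
  endfacet
  facet normal 0.0000 0.0000 -1.0000
    outer loop
      vertex 0.0 29.0 0.0
      vertex 25.0 29.0 0.0
      vertex 0.0 0.0 0.0
    endloop
  endfacet
  facet normal 0.0000 -1.0000 0.0000
    outer loop
      vertex 0.0 0.0 0.0
      vertex 25.0 0.0 0.0
      vertex 25.0 0.0 10.0
    endloop
  endfacet
  facet normal 0.0000 -1.0000 0.0000
    outer loop
      vertex 0.0 0.0 0.0
      vertex 25.0 0.0 10.0
      vertex 0.0 0.0 10.0
    endloop
  endfacet
  facet normal 0.0000 0.3260 0.9454
    outer loop
      vertex 0.0 0.0 10.0
      vertex 25.0 0.0 10.0
      vertex 25.0 29.0 0.0
    endloop
  endfacet
  facet normal 0.0000 0.3260 0.9454
    outer loop
      vertex 0.0 0.0 10.0
      vertex 25.0 29.0 0.0
      vertex 0.0 29.0 0.0
    endloop
  endfacet
  facet normal -1.0000 0.0000 0.0000
    outer loop
      vertex 0.0 0.0 10.0
      vertex 0.0 29.0 0.0
      vertex 0.0 0.0 0.0
    endloop
  endfacet
  facet normal 1.0000 0.0000 0.0000
    outer loop
      vertex 25.0 0.0 0.0
      vertex 25.0 29.0 0.0
      vertex 25.0 0.0 10.0
    endloop
  endfacet
endsolid part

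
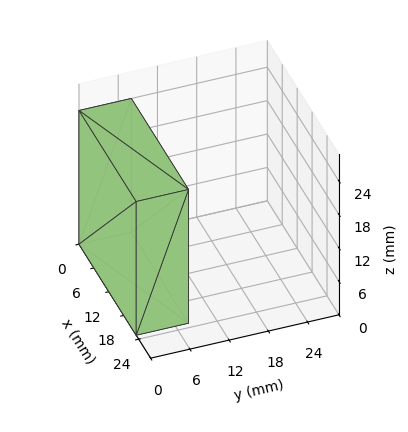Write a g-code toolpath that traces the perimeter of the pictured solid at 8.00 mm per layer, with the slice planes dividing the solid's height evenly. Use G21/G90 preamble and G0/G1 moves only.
Reading the render: the shape is a rectangular box, roughly 23 × 8 mm footprint and 24 mm tall (dimensions read to the nearest mm from the axis ticks). For the g-code, the solid's height is divided into equal slices at the stated Δz and each level perimeter traced with G1 moves after a G0 lift.

; perimeter-only toolpath
G21 ; units = mm
G90 ; absolute positioning
G28 ; home
; layer 1
G0 Z8.00
G0 X0.00 Y0.00
G1 X23.00 Y0.00
G1 X23.00 Y8.00
G1 X0.00 Y8.00
G1 X0.00 Y0.00
; layer 2
G0 Z16.00
G0 X0.00 Y0.00
G1 X23.00 Y0.00
G1 X23.00 Y8.00
G1 X0.00 Y8.00
G1 X0.00 Y0.00
; layer 3
G0 Z24.00
G0 X0.00 Y0.00
G1 X23.00 Y0.00
G1 X23.00 Y8.00
G1 X0.00 Y8.00
G1 X0.00 Y0.00
M2 ; end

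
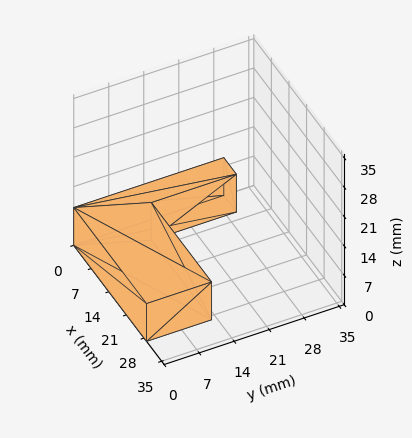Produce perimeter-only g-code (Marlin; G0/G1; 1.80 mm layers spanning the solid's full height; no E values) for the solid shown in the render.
Reading the render: the shape is an L-shaped prism: outer 29 × 30 mm, arm thicknesses ≈ 13 mm (horizontal) and 5 mm (vertical), extruded 9 mm in z (dimensions read to the nearest mm from the axis ticks). For the g-code, the solid's height is divided into equal slices at the stated Δz and each level perimeter traced with G1 moves after a G0 lift.

; perimeter-only toolpath
G21 ; units = mm
G90 ; absolute positioning
G28 ; home
; layer 1
G0 Z1.80
G0 X0.00 Y0.00
G1 X29.00 Y0.00
G1 X29.00 Y13.00
G1 X5.00 Y13.00
G1 X5.00 Y30.00
G1 X0.00 Y30.00
G1 X0.00 Y0.00
; layer 2
G0 Z3.60
G0 X0.00 Y0.00
G1 X29.00 Y0.00
G1 X29.00 Y13.00
G1 X5.00 Y13.00
G1 X5.00 Y30.00
G1 X0.00 Y30.00
G1 X0.00 Y0.00
; layer 3
G0 Z5.40
G0 X0.00 Y0.00
G1 X29.00 Y0.00
G1 X29.00 Y13.00
G1 X5.00 Y13.00
G1 X5.00 Y30.00
G1 X0.00 Y30.00
G1 X0.00 Y0.00
; layer 4
G0 Z7.20
G0 X0.00 Y0.00
G1 X29.00 Y0.00
G1 X29.00 Y13.00
G1 X5.00 Y13.00
G1 X5.00 Y30.00
G1 X0.00 Y30.00
G1 X0.00 Y0.00
; layer 5
G0 Z9.00
G0 X0.00 Y0.00
G1 X29.00 Y0.00
G1 X29.00 Y13.00
G1 X5.00 Y13.00
G1 X5.00 Y30.00
G1 X0.00 Y30.00
G1 X0.00 Y0.00
M2 ; end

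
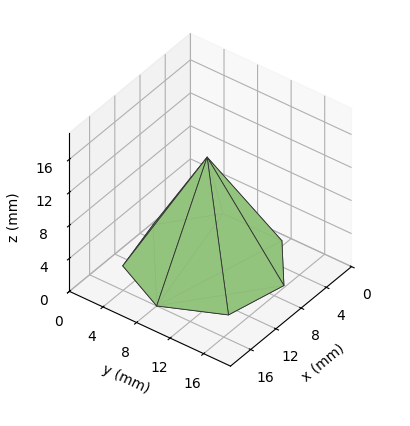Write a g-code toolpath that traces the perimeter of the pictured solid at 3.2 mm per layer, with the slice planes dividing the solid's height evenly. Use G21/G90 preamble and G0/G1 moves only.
Reading the render: the shape is a regular 7-sided pyramid, base circumscribed radius ≈ 8 mm, apex at z ≈ 13 mm (dimensions read to the nearest mm from the axis ticks). For the g-code, the solid's height is divided into equal slices at the stated Δz and each level perimeter traced with G1 moves after a G0 lift.

; perimeter-only toolpath
G21 ; units = mm
G90 ; absolute positioning
G28 ; home
; layer 1
G0 Z3.2
G0 X14.0 Y8.0
G1 X11.8 Y12.7
G1 X6.7 Y13.9
G1 X2.6 Y10.6
G1 X2.6 Y5.4
G1 X6.7 Y2.1
G1 X11.8 Y3.3
G1 X14.0 Y8.0
; layer 2
G0 Z6.5
G0 X12.0 Y8.0
G1 X10.5 Y11.2
G1 X7.1 Y11.9
G1 X4.4 Y9.8
G1 X4.4 Y6.2
G1 X7.1 Y4.1
G1 X10.5 Y4.8
G1 X12.0 Y8.0
; layer 3
G0 Z9.8
G0 X10.0 Y8.0
G1 X9.2 Y9.6
G1 X7.5 Y9.9
G1 X6.2 Y8.9
G1 X6.2 Y7.1
G1 X7.5 Y6.0
G1 X9.2 Y6.4
G1 X10.0 Y8.0
M2 ; end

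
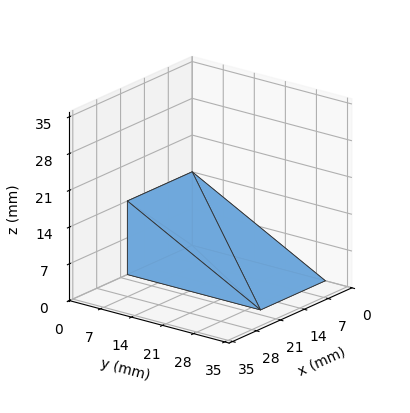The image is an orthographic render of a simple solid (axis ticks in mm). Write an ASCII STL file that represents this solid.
Reading the render: the shape is a wedge (ramp): 19 × 30 mm base, rising to 14 mm along the y=0 edge and sloping linearly to z=0 at y=30 (dimensions read to the nearest mm from the axis ticks). For the STL, each face is triangulated and given an outward normal.

solid part
  facet normal 0.0000 0.0000 -1.0000
    outer loop
      vertex 19.000 30.000 0.000
      vertex 19.000 0.000 0.000
      vertex 0.000 0.000 0.000
    endloop
  endfacet
  facet normal 0.0000 0.0000 -1.0000
    outer loop
      vertex 0.000 30.000 0.000
      vertex 19.000 30.000 0.000
      vertex 0.000 0.000 0.000
    endloop
  endfacet
  facet normal 0.0000 -1.0000 0.0000
    outer loop
      vertex 0.000 0.000 0.000
      vertex 19.000 0.000 0.000
      vertex 19.000 0.000 14.000
    endloop
  endfacet
  facet normal 0.0000 -1.0000 0.0000
    outer loop
      vertex 0.000 0.000 0.000
      vertex 19.000 0.000 14.000
      vertex 0.000 0.000 14.000
    endloop
  endfacet
  facet normal 0.0000 0.4229 0.9062
    outer loop
      vertex 0.000 0.000 14.000
      vertex 19.000 0.000 14.000
      vertex 19.000 30.000 0.000
    endloop
  endfacet
  facet normal 0.0000 0.4229 0.9062
    outer loop
      vertex 0.000 0.000 14.000
      vertex 19.000 30.000 0.000
      vertex 0.000 30.000 0.000
    endloop
  endfacet
  facet normal -1.0000 0.0000 0.0000
    outer loop
      vertex 0.000 0.000 14.000
      vertex 0.000 30.000 0.000
      vertex 0.000 0.000 0.000
    endloop
  endfacet
  facet normal 1.0000 0.0000 0.0000
    outer loop
      vertex 19.000 0.000 0.000
      vertex 19.000 30.000 0.000
      vertex 19.000 0.000 14.000
    endloop
  endfacet
endsolid part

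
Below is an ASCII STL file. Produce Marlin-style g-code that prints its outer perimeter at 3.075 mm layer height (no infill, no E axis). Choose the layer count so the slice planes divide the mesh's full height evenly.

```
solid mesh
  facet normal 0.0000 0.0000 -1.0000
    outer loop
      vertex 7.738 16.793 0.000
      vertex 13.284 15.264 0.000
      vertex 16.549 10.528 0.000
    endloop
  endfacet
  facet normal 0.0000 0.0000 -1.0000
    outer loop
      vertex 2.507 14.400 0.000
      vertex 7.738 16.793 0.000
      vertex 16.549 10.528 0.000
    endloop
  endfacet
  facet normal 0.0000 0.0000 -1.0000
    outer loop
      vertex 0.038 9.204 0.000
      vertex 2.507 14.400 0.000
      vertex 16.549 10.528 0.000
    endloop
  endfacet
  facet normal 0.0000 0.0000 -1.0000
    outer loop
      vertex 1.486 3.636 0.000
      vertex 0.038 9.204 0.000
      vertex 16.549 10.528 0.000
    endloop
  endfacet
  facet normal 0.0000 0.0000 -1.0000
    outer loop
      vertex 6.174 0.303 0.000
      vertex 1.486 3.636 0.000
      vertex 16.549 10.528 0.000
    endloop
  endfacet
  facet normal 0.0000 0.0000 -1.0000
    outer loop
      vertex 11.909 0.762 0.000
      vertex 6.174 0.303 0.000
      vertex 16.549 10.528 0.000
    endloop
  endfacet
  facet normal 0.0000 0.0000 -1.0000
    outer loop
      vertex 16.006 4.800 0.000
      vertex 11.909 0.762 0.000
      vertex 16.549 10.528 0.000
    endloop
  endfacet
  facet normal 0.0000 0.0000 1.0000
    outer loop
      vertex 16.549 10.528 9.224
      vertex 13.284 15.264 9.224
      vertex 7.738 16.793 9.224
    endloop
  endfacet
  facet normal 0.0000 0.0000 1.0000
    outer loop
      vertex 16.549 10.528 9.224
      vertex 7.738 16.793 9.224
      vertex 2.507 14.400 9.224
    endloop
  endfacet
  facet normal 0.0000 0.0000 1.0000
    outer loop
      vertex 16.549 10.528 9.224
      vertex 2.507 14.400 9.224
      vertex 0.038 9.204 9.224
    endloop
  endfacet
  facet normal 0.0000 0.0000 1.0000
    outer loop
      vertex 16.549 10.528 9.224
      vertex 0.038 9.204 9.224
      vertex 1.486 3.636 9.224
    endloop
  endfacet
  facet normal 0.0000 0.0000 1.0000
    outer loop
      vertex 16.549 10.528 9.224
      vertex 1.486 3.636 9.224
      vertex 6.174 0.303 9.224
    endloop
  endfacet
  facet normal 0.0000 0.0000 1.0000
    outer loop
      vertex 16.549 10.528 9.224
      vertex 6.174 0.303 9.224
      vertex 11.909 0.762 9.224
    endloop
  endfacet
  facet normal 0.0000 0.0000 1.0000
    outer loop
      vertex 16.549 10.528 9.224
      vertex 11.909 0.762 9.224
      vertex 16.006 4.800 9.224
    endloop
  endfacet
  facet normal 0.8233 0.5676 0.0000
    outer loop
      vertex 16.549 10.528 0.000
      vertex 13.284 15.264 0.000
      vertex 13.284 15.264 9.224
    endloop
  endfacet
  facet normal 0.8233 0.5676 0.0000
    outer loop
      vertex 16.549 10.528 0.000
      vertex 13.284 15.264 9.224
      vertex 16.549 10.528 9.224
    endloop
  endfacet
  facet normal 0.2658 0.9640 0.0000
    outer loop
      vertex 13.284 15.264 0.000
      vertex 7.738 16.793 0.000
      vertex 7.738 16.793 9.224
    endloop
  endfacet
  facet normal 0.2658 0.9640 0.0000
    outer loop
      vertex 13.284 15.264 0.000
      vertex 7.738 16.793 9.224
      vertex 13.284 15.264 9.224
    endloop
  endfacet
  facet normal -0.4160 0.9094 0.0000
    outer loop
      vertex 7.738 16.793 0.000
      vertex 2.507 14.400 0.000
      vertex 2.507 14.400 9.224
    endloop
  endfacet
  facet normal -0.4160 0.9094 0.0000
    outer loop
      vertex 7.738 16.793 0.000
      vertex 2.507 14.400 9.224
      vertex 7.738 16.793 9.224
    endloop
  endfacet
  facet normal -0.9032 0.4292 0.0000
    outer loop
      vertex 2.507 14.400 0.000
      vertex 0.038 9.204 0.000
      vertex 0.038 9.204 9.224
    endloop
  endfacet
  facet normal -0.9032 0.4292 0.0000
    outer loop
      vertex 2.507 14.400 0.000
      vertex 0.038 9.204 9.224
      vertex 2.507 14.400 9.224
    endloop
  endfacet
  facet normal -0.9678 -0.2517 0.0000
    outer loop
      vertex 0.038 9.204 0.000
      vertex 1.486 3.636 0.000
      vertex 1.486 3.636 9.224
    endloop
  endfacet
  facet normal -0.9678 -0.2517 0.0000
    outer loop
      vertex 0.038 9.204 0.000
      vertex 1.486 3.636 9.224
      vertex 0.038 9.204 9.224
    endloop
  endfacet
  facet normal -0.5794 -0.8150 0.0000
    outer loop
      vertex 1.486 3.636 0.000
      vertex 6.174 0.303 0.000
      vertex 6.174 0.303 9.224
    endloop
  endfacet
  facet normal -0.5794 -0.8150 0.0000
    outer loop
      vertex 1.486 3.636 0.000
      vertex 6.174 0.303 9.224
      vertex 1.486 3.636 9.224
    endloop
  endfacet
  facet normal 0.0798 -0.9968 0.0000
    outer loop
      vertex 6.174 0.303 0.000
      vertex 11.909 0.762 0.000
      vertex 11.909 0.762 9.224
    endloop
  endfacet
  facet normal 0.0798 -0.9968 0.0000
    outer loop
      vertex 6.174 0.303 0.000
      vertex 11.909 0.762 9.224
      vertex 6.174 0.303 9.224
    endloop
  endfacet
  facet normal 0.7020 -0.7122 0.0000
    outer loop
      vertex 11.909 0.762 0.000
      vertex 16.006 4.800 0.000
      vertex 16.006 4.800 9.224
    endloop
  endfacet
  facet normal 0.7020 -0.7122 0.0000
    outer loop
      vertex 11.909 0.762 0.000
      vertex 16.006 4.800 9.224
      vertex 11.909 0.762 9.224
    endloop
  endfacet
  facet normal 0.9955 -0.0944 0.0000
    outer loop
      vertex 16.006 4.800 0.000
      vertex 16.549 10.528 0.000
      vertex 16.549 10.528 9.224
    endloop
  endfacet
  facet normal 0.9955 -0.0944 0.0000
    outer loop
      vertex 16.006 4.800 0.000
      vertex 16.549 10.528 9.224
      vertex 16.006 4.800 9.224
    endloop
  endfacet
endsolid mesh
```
; perimeter-only toolpath
G21 ; units = mm
G90 ; absolute positioning
G28 ; home
; layer 1
G0 Z3.075
G0 X16.549 Y10.528
G1 X13.284 Y15.264
G1 X7.738 Y16.793
G1 X2.507 Y14.400
G1 X0.038 Y9.204
G1 X1.486 Y3.636
G1 X6.174 Y0.303
G1 X11.909 Y0.762
G1 X16.006 Y4.800
G1 X16.549 Y10.528
; layer 2
G0 Z6.149
G0 X16.549 Y10.528
G1 X13.284 Y15.264
G1 X7.738 Y16.793
G1 X2.507 Y14.400
G1 X0.038 Y9.204
G1 X1.486 Y3.636
G1 X6.174 Y0.303
G1 X11.909 Y0.762
G1 X16.006 Y4.800
G1 X16.549 Y10.528
; layer 3
G0 Z9.224
G0 X16.549 Y10.528
G1 X13.284 Y15.264
G1 X7.738 Y16.793
G1 X2.507 Y14.400
G1 X0.038 Y9.204
G1 X1.486 Y3.636
G1 X6.174 Y0.303
G1 X11.909 Y0.762
G1 X16.006 Y4.800
G1 X16.549 Y10.528
M2 ; end

The solid is a regular 9-sided prism (a cylinder approximated with 9 flat sides), circumscribed radius ≈ 8.41 mm, height ≈ 9.22 mm. Slicing at Δz = 3.075 mm — 3 equal slices spanning the solid's height, so layer i sits at z = i·h/3 — gives 3 non-empty perimeters. Each is a 9-segment closed polygon; G0 lifts to the layer z and rapids to the start vertex, then G1 traces the edges.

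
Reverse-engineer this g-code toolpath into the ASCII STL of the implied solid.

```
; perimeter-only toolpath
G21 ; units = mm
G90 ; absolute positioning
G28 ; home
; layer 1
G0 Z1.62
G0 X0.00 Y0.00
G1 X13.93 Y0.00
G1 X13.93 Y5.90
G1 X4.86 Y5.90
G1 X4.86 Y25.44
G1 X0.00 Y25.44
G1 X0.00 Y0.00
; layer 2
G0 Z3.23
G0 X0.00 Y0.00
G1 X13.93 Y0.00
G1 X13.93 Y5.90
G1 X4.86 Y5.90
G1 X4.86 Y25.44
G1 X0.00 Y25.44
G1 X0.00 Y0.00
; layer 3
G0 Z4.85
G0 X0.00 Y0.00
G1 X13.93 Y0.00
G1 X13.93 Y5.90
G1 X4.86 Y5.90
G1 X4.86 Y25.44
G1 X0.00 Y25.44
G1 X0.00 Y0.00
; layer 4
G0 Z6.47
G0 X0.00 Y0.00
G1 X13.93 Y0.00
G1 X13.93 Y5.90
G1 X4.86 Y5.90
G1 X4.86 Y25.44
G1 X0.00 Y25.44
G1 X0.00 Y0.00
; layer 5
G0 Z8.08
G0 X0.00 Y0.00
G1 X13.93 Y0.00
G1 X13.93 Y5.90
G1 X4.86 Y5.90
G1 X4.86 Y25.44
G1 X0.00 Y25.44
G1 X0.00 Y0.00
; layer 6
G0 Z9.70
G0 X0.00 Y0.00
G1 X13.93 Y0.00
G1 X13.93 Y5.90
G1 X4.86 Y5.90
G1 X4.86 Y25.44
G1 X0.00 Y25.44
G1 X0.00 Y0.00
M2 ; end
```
solid part
  facet normal 0.0000 0.0000 -1.0000
    outer loop
      vertex 13.93 5.90 0.00
      vertex 13.93 0.00 0.00
      vertex 0.00 0.00 0.00
    endloop
  endfacet
  facet normal 0.0000 0.0000 -1.0000
    outer loop
      vertex 4.86 5.90 0.00
      vertex 13.93 5.90 0.00
      vertex 0.00 0.00 0.00
    endloop
  endfacet
  facet normal 0.0000 0.0000 -1.0000
    outer loop
      vertex 4.86 25.44 0.00
      vertex 4.86 5.90 0.00
      vertex 0.00 0.00 0.00
    endloop
  endfacet
  facet normal 0.0000 0.0000 -1.0000
    outer loop
      vertex 0.00 25.44 0.00
      vertex 4.86 25.44 0.00
      vertex 0.00 0.00 0.00
    endloop
  endfacet
  facet normal 0.0000 0.0000 1.0000
    outer loop
      vertex 0.00 0.00 9.70
      vertex 13.93 0.00 9.70
      vertex 13.93 5.90 9.70
    endloop
  endfacet
  facet normal 0.0000 0.0000 1.0000
    outer loop
      vertex 0.00 0.00 9.70
      vertex 13.93 5.90 9.70
      vertex 4.86 5.90 9.70
    endloop
  endfacet
  facet normal 0.0000 0.0000 1.0000
    outer loop
      vertex 0.00 0.00 9.70
      vertex 4.86 5.90 9.70
      vertex 4.86 25.44 9.70
    endloop
  endfacet
  facet normal 0.0000 0.0000 1.0000
    outer loop
      vertex 0.00 0.00 9.70
      vertex 4.86 25.44 9.70
      vertex 0.00 25.44 9.70
    endloop
  endfacet
  facet normal 0.0000 -1.0000 0.0000
    outer loop
      vertex 0.00 0.00 0.00
      vertex 13.93 0.00 0.00
      vertex 13.93 0.00 9.70
    endloop
  endfacet
  facet normal 0.0000 -1.0000 0.0000
    outer loop
      vertex 0.00 0.00 0.00
      vertex 13.93 0.00 9.70
      vertex 0.00 0.00 9.70
    endloop
  endfacet
  facet normal 1.0000 0.0000 0.0000
    outer loop
      vertex 13.93 0.00 0.00
      vertex 13.93 5.90 0.00
      vertex 13.93 5.90 9.70
    endloop
  endfacet
  facet normal 1.0000 0.0000 0.0000
    outer loop
      vertex 13.93 0.00 0.00
      vertex 13.93 5.90 9.70
      vertex 13.93 0.00 9.70
    endloop
  endfacet
  facet normal 0.0000 1.0000 0.0000
    outer loop
      vertex 13.93 5.90 0.00
      vertex 4.86 5.90 0.00
      vertex 4.86 5.90 9.70
    endloop
  endfacet
  facet normal 0.0000 1.0000 0.0000
    outer loop
      vertex 13.93 5.90 0.00
      vertex 4.86 5.90 9.70
      vertex 13.93 5.90 9.70
    endloop
  endfacet
  facet normal 1.0000 0.0000 0.0000
    outer loop
      vertex 4.86 5.90 0.00
      vertex 4.86 25.44 0.00
      vertex 4.86 25.44 9.70
    endloop
  endfacet
  facet normal 1.0000 0.0000 0.0000
    outer loop
      vertex 4.86 5.90 0.00
      vertex 4.86 25.44 9.70
      vertex 4.86 5.90 9.70
    endloop
  endfacet
  facet normal 0.0000 1.0000 0.0000
    outer loop
      vertex 4.86 25.44 0.00
      vertex 0.00 25.44 0.00
      vertex 0.00 25.44 9.70
    endloop
  endfacet
  facet normal 0.0000 1.0000 0.0000
    outer loop
      vertex 4.86 25.44 0.00
      vertex 0.00 25.44 9.70
      vertex 4.86 25.44 9.70
    endloop
  endfacet
  facet normal -1.0000 0.0000 0.0000
    outer loop
      vertex 0.00 25.44 0.00
      vertex 0.00 0.00 0.00
      vertex 0.00 0.00 9.70
    endloop
  endfacet
  facet normal -1.0000 0.0000 0.0000
    outer loop
      vertex 0.00 25.44 0.00
      vertex 0.00 0.00 9.70
      vertex 0.00 25.44 9.70
    endloop
  endfacet
endsolid part

The G0 Z moves step by Δz≈1.62 mm. Every layer's G1 loop is the same polygon, so the solid is a straight extrusion of it from z=0 to z≈9.7. Closing with flat bottom and top caps and triangulating gives 20 facets — an L-shaped prism: outer 13.9 × 25.4 mm, arm thicknesses ≈ 5.9 mm (horizontal) and 4.86 mm (vertical), extruded 9.7 mm in z.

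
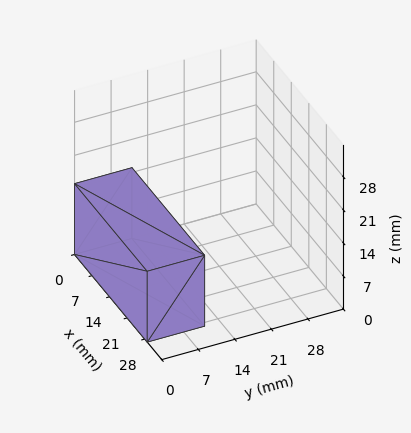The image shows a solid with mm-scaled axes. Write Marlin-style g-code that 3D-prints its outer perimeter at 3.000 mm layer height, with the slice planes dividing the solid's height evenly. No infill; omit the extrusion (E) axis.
Reading the render: the shape is a rectangular box, roughly 29 × 11 mm footprint and 15 mm tall (dimensions read to the nearest mm from the axis ticks). For the g-code, the solid's height is divided into equal slices at the stated Δz and each level perimeter traced with G1 moves after a G0 lift.

; perimeter-only toolpath
G21 ; units = mm
G90 ; absolute positioning
G28 ; home
; layer 1
G0 Z3.000
G0 X0.000 Y0.000
G1 X29.000 Y0.000
G1 X29.000 Y11.000
G1 X0.000 Y11.000
G1 X0.000 Y0.000
; layer 2
G0 Z6.000
G0 X0.000 Y0.000
G1 X29.000 Y0.000
G1 X29.000 Y11.000
G1 X0.000 Y11.000
G1 X0.000 Y0.000
; layer 3
G0 Z9.000
G0 X0.000 Y0.000
G1 X29.000 Y0.000
G1 X29.000 Y11.000
G1 X0.000 Y11.000
G1 X0.000 Y0.000
; layer 4
G0 Z12.000
G0 X0.000 Y0.000
G1 X29.000 Y0.000
G1 X29.000 Y11.000
G1 X0.000 Y11.000
G1 X0.000 Y0.000
; layer 5
G0 Z15.000
G0 X0.000 Y0.000
G1 X29.000 Y0.000
G1 X29.000 Y11.000
G1 X0.000 Y11.000
G1 X0.000 Y0.000
M2 ; end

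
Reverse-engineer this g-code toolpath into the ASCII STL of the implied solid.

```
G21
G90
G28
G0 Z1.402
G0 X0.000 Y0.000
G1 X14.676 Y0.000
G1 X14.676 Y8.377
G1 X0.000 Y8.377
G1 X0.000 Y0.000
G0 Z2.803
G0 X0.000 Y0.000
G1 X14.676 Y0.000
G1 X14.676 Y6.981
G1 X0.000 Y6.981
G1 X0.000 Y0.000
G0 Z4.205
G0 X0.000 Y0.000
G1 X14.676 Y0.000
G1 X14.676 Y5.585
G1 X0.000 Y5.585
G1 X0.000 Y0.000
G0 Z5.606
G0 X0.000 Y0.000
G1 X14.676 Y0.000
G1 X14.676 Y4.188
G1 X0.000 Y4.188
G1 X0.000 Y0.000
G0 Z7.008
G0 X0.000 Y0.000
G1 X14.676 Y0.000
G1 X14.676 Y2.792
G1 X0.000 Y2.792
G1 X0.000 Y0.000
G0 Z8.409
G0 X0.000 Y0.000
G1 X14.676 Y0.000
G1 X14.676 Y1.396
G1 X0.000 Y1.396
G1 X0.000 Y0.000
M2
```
solid part
  facet normal 0.0000 0.0000 -1.0000
    outer loop
      vertex 14.676 9.773 0.000
      vertex 14.676 0.000 0.000
      vertex 0.000 0.000 0.000
    endloop
  endfacet
  facet normal 0.0000 0.0000 -1.0000
    outer loop
      vertex 0.000 9.773 0.000
      vertex 14.676 9.773 0.000
      vertex 0.000 0.000 0.000
    endloop
  endfacet
  facet normal 0.0000 -1.0000 0.0000
    outer loop
      vertex 0.000 0.000 0.000
      vertex 14.676 0.000 0.000
      vertex 14.676 0.000 9.811
    endloop
  endfacet
  facet normal 0.0000 -1.0000 0.0000
    outer loop
      vertex 0.000 0.000 0.000
      vertex 14.676 0.000 9.811
      vertex 0.000 0.000 9.811
    endloop
  endfacet
  facet normal 0.0000 0.7085 0.7057
    outer loop
      vertex 0.000 0.000 9.811
      vertex 14.676 0.000 9.811
      vertex 14.676 9.773 0.000
    endloop
  endfacet
  facet normal 0.0000 0.7085 0.7057
    outer loop
      vertex 0.000 0.000 9.811
      vertex 14.676 9.773 0.000
      vertex 0.000 9.773 0.000
    endloop
  endfacet
  facet normal -1.0000 0.0000 0.0000
    outer loop
      vertex 0.000 0.000 9.811
      vertex 0.000 9.773 0.000
      vertex 0.000 0.000 0.000
    endloop
  endfacet
  facet normal 1.0000 0.0000 0.0000
    outer loop
      vertex 14.676 0.000 0.000
      vertex 14.676 9.773 0.000
      vertex 14.676 0.000 9.811
    endloop
  endfacet
endsolid part

The G0 Z moves step by Δz≈1.402 mm. The G1 loops shrink linearly with z, so the solid tapers from its base footprint up to z≈9.81. Closing with a flat bottom cap and the tapered top and triangulating gives 8 facets — a wedge (ramp): 14.7 × 9.77 mm base, rising to 9.81 mm along the y=0 edge and sloping linearly to z=0 at y=9.77.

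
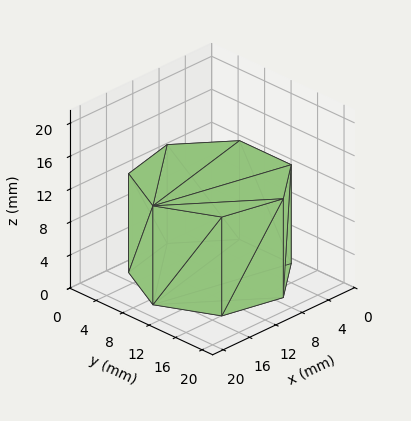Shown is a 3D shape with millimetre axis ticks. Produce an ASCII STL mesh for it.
Reading the render: the shape is a regular 7-sided prism (a cylinder approximated with 7 flat sides), circumscribed radius ≈ 9 mm, height ≈ 12 mm (dimensions read to the nearest mm from the axis ticks). For the STL, each face is triangulated and given an outward normal.

solid part
  facet normal 0.0000 0.0000 -1.0000
    outer loop
      vertex 7.00 17.77 0.00
      vertex 14.61 16.04 0.00
      vertex 18.00 9.00 0.00
    endloop
  endfacet
  facet normal 0.0000 0.0000 -1.0000
    outer loop
      vertex 0.89 12.90 0.00
      vertex 7.00 17.77 0.00
      vertex 18.00 9.00 0.00
    endloop
  endfacet
  facet normal 0.0000 0.0000 -1.0000
    outer loop
      vertex 0.89 5.10 0.00
      vertex 0.89 12.90 0.00
      vertex 18.00 9.00 0.00
    endloop
  endfacet
  facet normal 0.0000 0.0000 -1.0000
    outer loop
      vertex 7.00 0.23 0.00
      vertex 0.89 5.10 0.00
      vertex 18.00 9.00 0.00
    endloop
  endfacet
  facet normal 0.0000 0.0000 -1.0000
    outer loop
      vertex 14.61 1.96 0.00
      vertex 7.00 0.23 0.00
      vertex 18.00 9.00 0.00
    endloop
  endfacet
  facet normal 0.0000 0.0000 1.0000
    outer loop
      vertex 18.00 9.00 12.00
      vertex 14.61 16.04 12.00
      vertex 7.00 17.77 12.00
    endloop
  endfacet
  facet normal 0.0000 0.0000 1.0000
    outer loop
      vertex 18.00 9.00 12.00
      vertex 7.00 17.77 12.00
      vertex 0.89 12.90 12.00
    endloop
  endfacet
  facet normal 0.0000 0.0000 1.0000
    outer loop
      vertex 18.00 9.00 12.00
      vertex 0.89 12.90 12.00
      vertex 0.89 5.10 12.00
    endloop
  endfacet
  facet normal 0.0000 0.0000 1.0000
    outer loop
      vertex 18.00 9.00 12.00
      vertex 0.89 5.10 12.00
      vertex 7.00 0.23 12.00
    endloop
  endfacet
  facet normal 0.0000 0.0000 1.0000
    outer loop
      vertex 18.00 9.00 12.00
      vertex 7.00 0.23 12.00
      vertex 14.61 1.96 12.00
    endloop
  endfacet
  facet normal 0.9010 0.4339 0.0000
    outer loop
      vertex 18.00 9.00 0.00
      vertex 14.61 16.04 0.00
      vertex 14.61 16.04 12.00
    endloop
  endfacet
  facet normal 0.9010 0.4339 0.0000
    outer loop
      vertex 18.00 9.00 0.00
      vertex 14.61 16.04 12.00
      vertex 18.00 9.00 12.00
    endloop
  endfacet
  facet normal 0.2217 0.9751 0.0000
    outer loop
      vertex 14.61 16.04 0.00
      vertex 7.00 17.77 0.00
      vertex 7.00 17.77 12.00
    endloop
  endfacet
  facet normal 0.2217 0.9751 0.0000
    outer loop
      vertex 14.61 16.04 0.00
      vertex 7.00 17.77 12.00
      vertex 14.61 16.04 12.00
    endloop
  endfacet
  facet normal -0.6233 0.7820 0.0000
    outer loop
      vertex 7.00 17.77 0.00
      vertex 0.89 12.90 0.00
      vertex 0.89 12.90 12.00
    endloop
  endfacet
  facet normal -0.6233 0.7820 0.0000
    outer loop
      vertex 7.00 17.77 0.00
      vertex 0.89 12.90 12.00
      vertex 7.00 17.77 12.00
    endloop
  endfacet
  facet normal -1.0000 0.0000 0.0000
    outer loop
      vertex 0.89 12.90 0.00
      vertex 0.89 5.10 0.00
      vertex 0.89 5.10 12.00
    endloop
  endfacet
  facet normal -1.0000 0.0000 0.0000
    outer loop
      vertex 0.89 12.90 0.00
      vertex 0.89 5.10 12.00
      vertex 0.89 12.90 12.00
    endloop
  endfacet
  facet normal -0.6233 -0.7820 0.0000
    outer loop
      vertex 0.89 5.10 0.00
      vertex 7.00 0.23 0.00
      vertex 7.00 0.23 12.00
    endloop
  endfacet
  facet normal -0.6233 -0.7820 0.0000
    outer loop
      vertex 0.89 5.10 0.00
      vertex 7.00 0.23 12.00
      vertex 0.89 5.10 12.00
    endloop
  endfacet
  facet normal 0.2217 -0.9751 0.0000
    outer loop
      vertex 7.00 0.23 0.00
      vertex 14.61 1.96 0.00
      vertex 14.61 1.96 12.00
    endloop
  endfacet
  facet normal 0.2217 -0.9751 0.0000
    outer loop
      vertex 7.00 0.23 0.00
      vertex 14.61 1.96 12.00
      vertex 7.00 0.23 12.00
    endloop
  endfacet
  facet normal 0.9010 -0.4339 0.0000
    outer loop
      vertex 14.61 1.96 0.00
      vertex 18.00 9.00 0.00
      vertex 18.00 9.00 12.00
    endloop
  endfacet
  facet normal 0.9010 -0.4339 0.0000
    outer loop
      vertex 14.61 1.96 0.00
      vertex 18.00 9.00 12.00
      vertex 14.61 1.96 12.00
    endloop
  endfacet
endsolid part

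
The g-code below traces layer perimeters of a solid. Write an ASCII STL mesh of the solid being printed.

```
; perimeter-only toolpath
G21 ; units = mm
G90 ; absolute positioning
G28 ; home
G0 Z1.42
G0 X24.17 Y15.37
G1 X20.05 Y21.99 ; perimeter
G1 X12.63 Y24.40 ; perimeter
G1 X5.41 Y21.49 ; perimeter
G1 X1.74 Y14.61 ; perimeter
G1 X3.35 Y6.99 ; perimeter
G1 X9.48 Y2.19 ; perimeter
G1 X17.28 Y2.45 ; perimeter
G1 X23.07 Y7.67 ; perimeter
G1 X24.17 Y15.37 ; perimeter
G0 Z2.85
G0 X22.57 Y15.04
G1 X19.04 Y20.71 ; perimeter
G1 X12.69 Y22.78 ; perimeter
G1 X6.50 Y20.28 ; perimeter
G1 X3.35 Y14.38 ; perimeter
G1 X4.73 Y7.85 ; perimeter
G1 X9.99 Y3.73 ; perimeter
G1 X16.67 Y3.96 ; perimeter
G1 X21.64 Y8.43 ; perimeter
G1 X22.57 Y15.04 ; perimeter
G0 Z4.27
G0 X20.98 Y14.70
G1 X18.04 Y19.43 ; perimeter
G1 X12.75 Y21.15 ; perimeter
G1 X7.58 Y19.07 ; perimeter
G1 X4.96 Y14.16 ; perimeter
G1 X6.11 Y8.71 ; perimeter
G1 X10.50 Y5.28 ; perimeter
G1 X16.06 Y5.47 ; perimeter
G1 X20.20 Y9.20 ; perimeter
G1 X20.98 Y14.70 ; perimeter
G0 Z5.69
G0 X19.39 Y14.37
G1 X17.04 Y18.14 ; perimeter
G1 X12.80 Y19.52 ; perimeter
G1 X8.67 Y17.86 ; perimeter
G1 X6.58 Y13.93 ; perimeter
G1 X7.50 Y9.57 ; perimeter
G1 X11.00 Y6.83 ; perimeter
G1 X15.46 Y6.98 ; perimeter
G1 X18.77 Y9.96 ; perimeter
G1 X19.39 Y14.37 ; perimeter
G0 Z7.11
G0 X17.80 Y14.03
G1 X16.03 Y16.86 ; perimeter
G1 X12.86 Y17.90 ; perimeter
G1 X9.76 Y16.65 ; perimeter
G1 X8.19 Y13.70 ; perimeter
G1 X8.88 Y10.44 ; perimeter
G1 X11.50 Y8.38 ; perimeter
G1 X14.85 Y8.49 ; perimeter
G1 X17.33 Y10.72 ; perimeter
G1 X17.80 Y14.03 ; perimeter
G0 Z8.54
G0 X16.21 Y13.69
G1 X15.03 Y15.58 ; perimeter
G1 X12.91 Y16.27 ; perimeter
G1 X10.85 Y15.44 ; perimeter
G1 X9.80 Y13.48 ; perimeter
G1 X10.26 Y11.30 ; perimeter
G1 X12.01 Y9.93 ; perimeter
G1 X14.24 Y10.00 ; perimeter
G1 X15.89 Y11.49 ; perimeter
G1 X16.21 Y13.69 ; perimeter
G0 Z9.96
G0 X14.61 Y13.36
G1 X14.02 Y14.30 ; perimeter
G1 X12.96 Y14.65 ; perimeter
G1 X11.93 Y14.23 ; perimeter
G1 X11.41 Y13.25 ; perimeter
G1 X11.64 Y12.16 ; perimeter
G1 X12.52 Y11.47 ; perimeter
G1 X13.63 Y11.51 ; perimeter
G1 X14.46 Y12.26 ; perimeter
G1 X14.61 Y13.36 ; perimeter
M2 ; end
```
solid part
  facet normal 0.0000 0.0000 -1.0000
    outer loop
      vertex 12.58 26.03 0.00
      vertex 21.05 23.27 0.00
      vertex 25.76 15.71 0.00
    endloop
  endfacet
  facet normal 0.0000 0.0000 -1.0000
    outer loop
      vertex 4.32 22.70 0.00
      vertex 12.58 26.03 0.00
      vertex 25.76 15.71 0.00
    endloop
  endfacet
  facet normal 0.0000 0.0000 -1.0000
    outer loop
      vertex 0.13 14.84 0.00
      vertex 4.32 22.70 0.00
      vertex 25.76 15.71 0.00
    endloop
  endfacet
  facet normal 0.0000 0.0000 -1.0000
    outer loop
      vertex 1.97 6.13 0.00
      vertex 0.13 14.84 0.00
      vertex 25.76 15.71 0.00
    endloop
  endfacet
  facet normal 0.0000 0.0000 -1.0000
    outer loop
      vertex 8.98 0.64 0.00
      vertex 1.97 6.13 0.00
      vertex 25.76 15.71 0.00
    endloop
  endfacet
  facet normal 0.0000 0.0000 -1.0000
    outer loop
      vertex 17.89 0.94 0.00
      vertex 8.98 0.64 0.00
      vertex 25.76 15.71 0.00
    endloop
  endfacet
  facet normal 0.0000 0.0000 -1.0000
    outer loop
      vertex 24.51 6.90 0.00
      vertex 17.89 0.94 0.00
      vertex 25.76 15.71 0.00
    endloop
  endfacet
  facet normal 0.5780 0.3601 0.7322
    outer loop
      vertex 25.76 15.71 0.00
      vertex 21.05 23.27 0.00
      vertex 13.02 13.02 11.38
    endloop
  endfacet
  facet normal 0.2110 0.6476 0.7322
    outer loop
      vertex 21.05 23.27 0.00
      vertex 12.58 26.03 0.00
      vertex 13.02 13.02 11.38
    endloop
  endfacet
  facet normal -0.2547 0.6318 0.7321
    outer loop
      vertex 12.58 26.03 0.00
      vertex 4.32 22.70 0.00
      vertex 13.02 13.02 11.38
    endloop
  endfacet
  facet normal -0.6011 0.3204 0.7321
    outer loop
      vertex 4.32 22.70 0.00
      vertex 0.13 14.84 0.00
      vertex 13.02 13.02 11.38
    endloop
  endfacet
  facet normal -0.6663 -0.1408 0.7322
    outer loop
      vertex 0.13 14.84 0.00
      vertex 1.97 6.13 0.00
      vertex 13.02 13.02 11.38
    endloop
  endfacet
  facet normal -0.4199 -0.5361 0.7323
    outer loop
      vertex 1.97 6.13 0.00
      vertex 8.98 0.64 0.00
      vertex 13.02 13.02 11.38
    endloop
  endfacet
  facet normal 0.0229 -0.6806 0.7323
    outer loop
      vertex 8.98 0.64 0.00
      vertex 17.89 0.94 0.00
      vertex 13.02 13.02 11.38
    endloop
  endfacet
  facet normal 0.4557 -0.5061 0.7323
    outer loop
      vertex 17.89 0.94 0.00
      vertex 24.51 6.90 0.00
      vertex 13.02 13.02 11.38
    endloop
  endfacet
  facet normal 0.6743 -0.0957 0.7323
    outer loop
      vertex 24.51 6.90 0.00
      vertex 25.76 15.71 0.00
      vertex 13.02 13.02 11.38
    endloop
  endfacet
endsolid part

The G0 Z moves step by Δz≈1.42 mm. The G1 loops shrink linearly with z, so the solid tapers from its base footprint up to z≈11.4. Closing with a flat bottom cap and the tapered top and triangulating gives 16 facets — a regular 9-sided pyramid, base circumscribed radius ≈ 13 mm, apex at z ≈ 11.4 mm.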